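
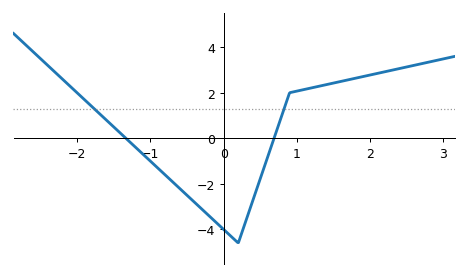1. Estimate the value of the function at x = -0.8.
-1.6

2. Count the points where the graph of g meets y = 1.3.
2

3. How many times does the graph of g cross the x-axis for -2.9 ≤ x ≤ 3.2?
2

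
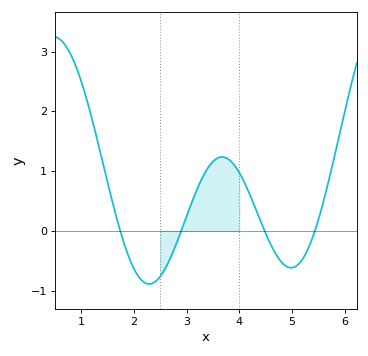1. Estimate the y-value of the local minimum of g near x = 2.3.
-0.892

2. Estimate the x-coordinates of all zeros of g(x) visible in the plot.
1.75, 2.9, 4.48, 5.43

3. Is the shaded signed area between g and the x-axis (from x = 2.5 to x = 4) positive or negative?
positive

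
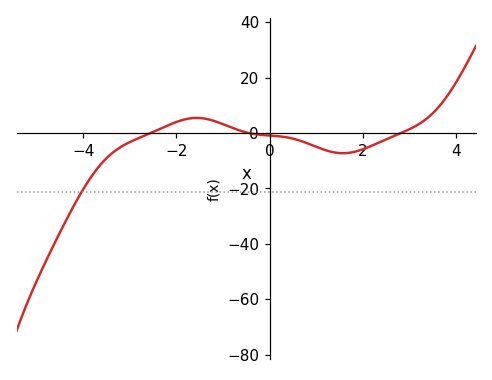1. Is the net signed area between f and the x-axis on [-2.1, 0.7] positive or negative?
positive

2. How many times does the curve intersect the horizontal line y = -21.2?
1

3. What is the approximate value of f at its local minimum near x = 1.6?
-8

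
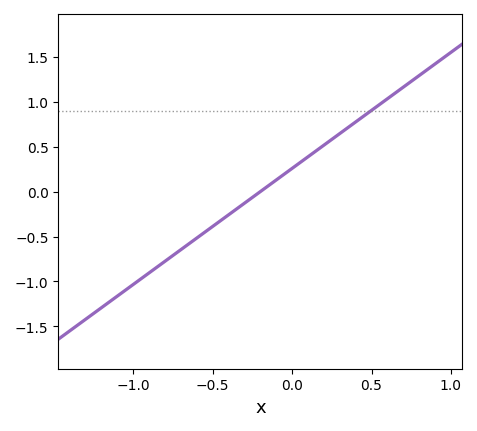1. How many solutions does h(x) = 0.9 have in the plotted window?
1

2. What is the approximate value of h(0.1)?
0.387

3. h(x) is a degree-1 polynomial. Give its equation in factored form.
y = 1.29(x + 0.2)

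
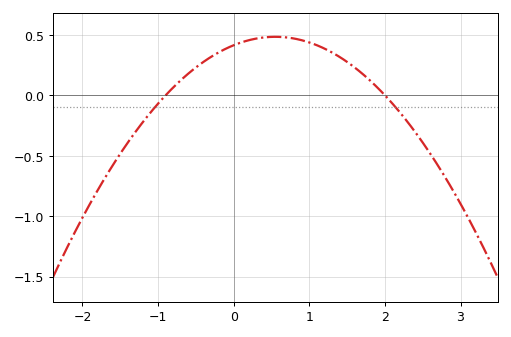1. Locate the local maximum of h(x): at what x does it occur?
0.55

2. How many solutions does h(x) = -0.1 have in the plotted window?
2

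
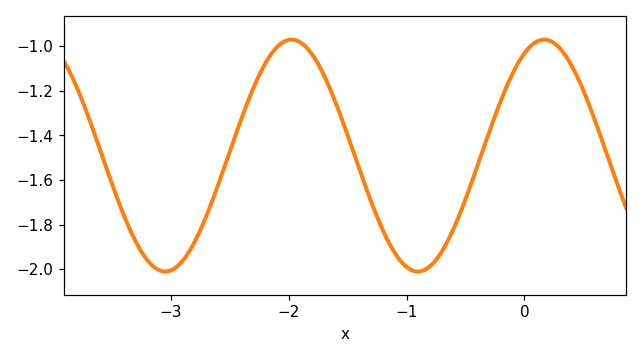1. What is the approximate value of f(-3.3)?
-1.88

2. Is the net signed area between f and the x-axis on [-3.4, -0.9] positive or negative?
negative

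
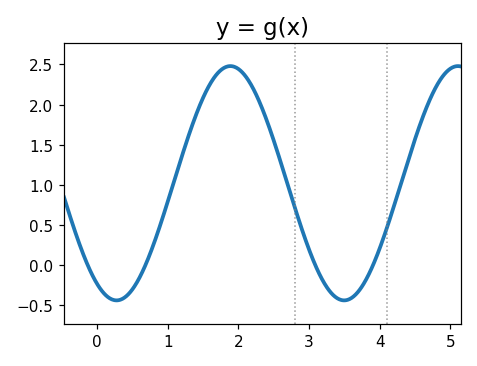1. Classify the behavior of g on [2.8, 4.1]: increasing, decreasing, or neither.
neither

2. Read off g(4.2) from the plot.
0.725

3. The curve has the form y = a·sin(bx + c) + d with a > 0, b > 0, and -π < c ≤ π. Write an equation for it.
y = 1.46sin(1.95x - 2.11) + 1.02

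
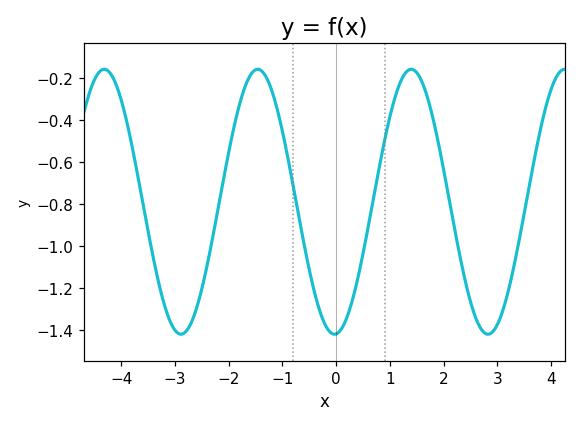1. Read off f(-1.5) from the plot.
-0.16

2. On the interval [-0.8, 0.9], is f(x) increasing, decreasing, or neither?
neither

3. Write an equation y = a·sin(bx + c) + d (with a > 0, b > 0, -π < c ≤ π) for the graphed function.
y = 0.63sin(2.2x - 1.5) - 0.79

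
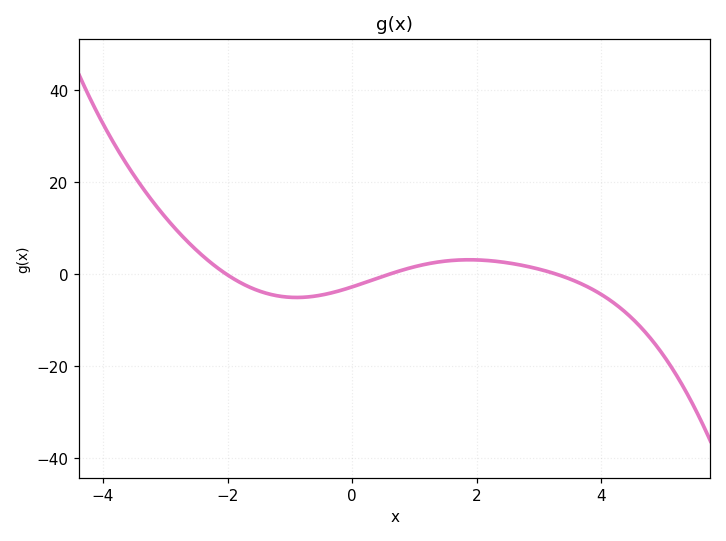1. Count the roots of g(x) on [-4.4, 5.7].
3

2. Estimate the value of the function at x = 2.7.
1.98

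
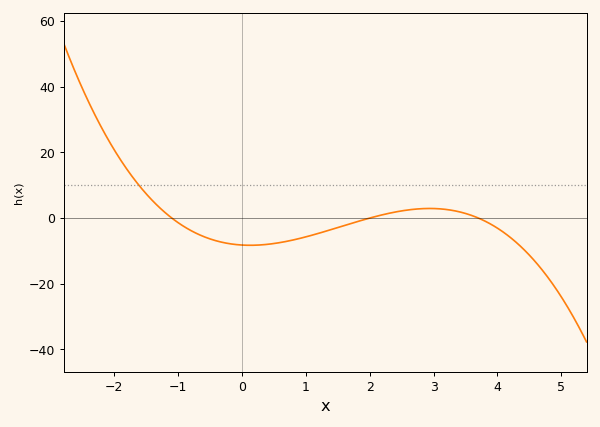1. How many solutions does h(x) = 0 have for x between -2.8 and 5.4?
3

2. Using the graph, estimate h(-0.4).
-6.96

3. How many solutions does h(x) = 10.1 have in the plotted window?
1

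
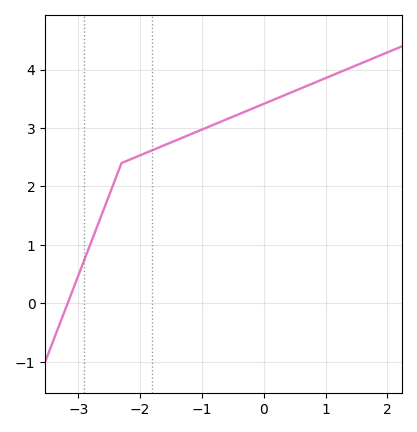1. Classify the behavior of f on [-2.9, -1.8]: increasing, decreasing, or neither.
increasing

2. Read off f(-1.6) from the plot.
2.7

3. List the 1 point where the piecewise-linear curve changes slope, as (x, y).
(-2.3, 2.4)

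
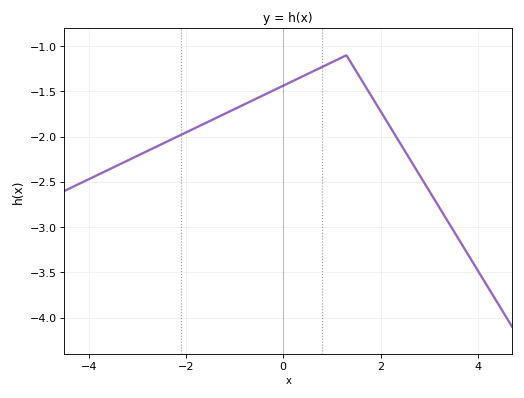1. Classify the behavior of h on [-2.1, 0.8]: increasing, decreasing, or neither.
increasing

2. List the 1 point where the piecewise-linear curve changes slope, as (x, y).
(1.3, -1.1)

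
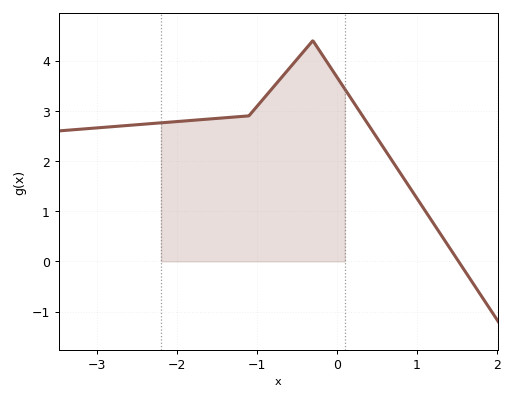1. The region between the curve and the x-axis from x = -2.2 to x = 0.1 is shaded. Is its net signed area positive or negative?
positive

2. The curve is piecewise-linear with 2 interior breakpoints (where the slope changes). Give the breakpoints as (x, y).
(-1.1, 2.9); (-0.3, 4.4)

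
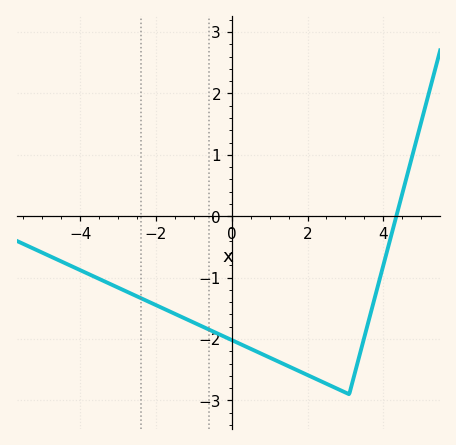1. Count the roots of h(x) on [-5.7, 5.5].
1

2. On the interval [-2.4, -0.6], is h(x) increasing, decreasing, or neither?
decreasing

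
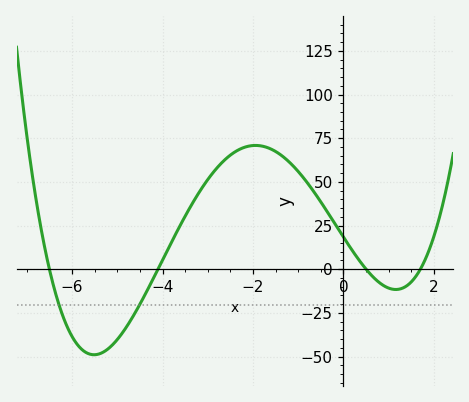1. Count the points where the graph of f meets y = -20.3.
2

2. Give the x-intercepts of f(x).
-6.6, -4, 0.4, 1.6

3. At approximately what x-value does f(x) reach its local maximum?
-2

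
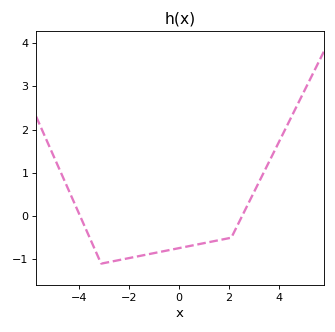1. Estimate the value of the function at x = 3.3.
0.897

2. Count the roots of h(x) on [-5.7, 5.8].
2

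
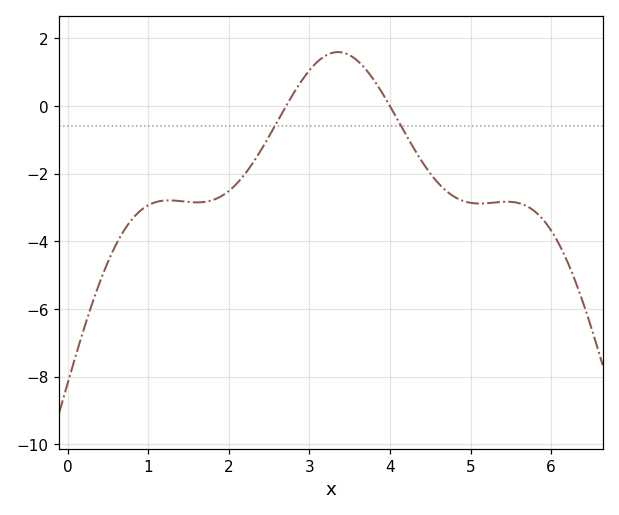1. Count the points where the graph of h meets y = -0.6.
2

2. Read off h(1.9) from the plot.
-2.67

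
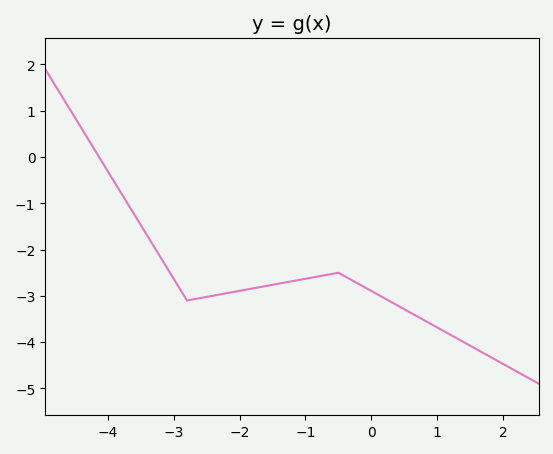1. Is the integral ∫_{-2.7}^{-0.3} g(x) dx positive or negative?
negative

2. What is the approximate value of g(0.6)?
-3.4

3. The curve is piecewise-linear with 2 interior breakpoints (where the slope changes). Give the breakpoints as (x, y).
(-2.8, -3.1); (-0.5, -2.5)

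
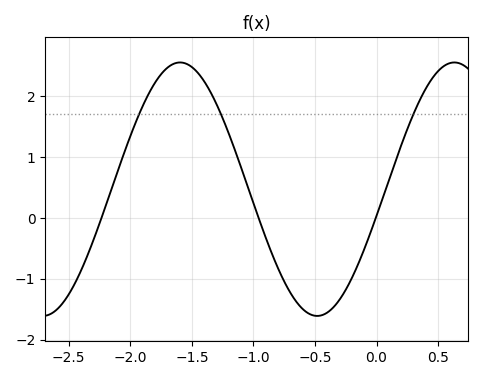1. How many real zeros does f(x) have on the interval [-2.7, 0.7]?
3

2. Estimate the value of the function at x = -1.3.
1.87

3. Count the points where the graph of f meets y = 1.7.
3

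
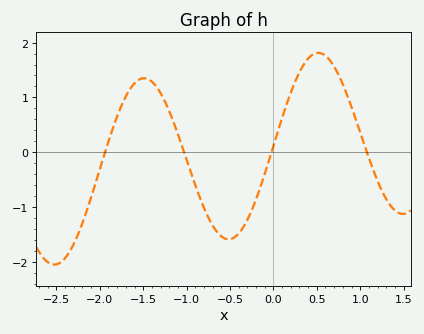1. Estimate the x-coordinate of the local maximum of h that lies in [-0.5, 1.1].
0.5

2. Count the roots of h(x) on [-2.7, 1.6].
4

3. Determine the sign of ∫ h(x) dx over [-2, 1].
positive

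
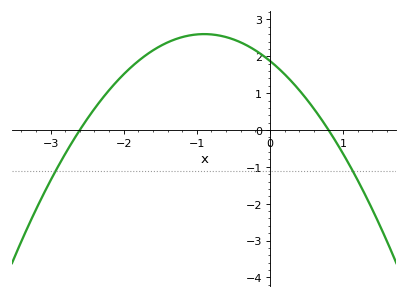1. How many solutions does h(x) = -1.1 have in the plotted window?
2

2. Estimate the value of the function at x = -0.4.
2.4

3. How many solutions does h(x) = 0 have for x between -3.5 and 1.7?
2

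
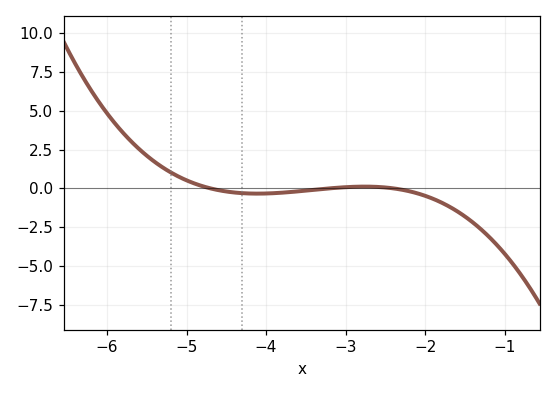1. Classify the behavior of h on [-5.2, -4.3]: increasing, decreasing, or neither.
decreasing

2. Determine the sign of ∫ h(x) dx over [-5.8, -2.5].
positive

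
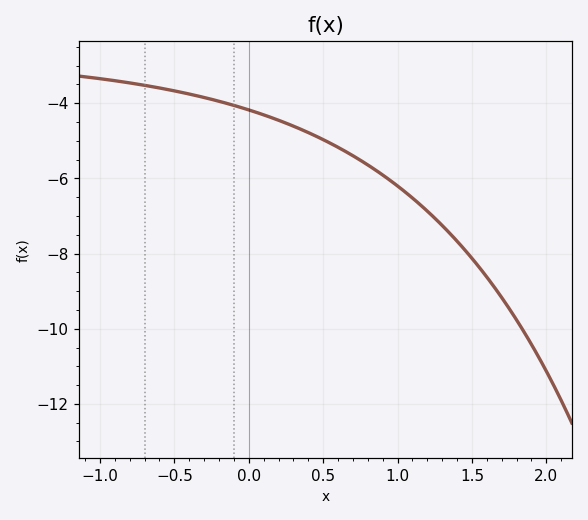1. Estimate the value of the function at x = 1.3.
-7.2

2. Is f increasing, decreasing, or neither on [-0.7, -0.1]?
decreasing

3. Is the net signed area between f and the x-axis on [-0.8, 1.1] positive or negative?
negative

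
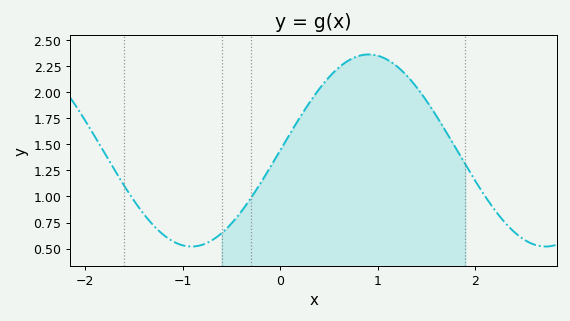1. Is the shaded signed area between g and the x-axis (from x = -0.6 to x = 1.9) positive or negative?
positive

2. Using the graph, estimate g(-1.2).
0.65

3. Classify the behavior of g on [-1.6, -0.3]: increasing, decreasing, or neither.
neither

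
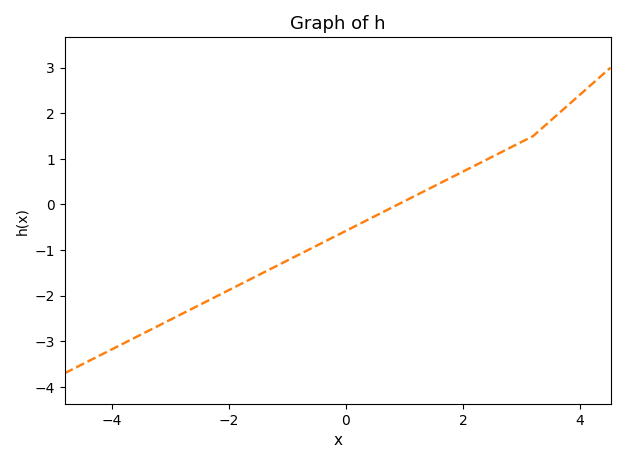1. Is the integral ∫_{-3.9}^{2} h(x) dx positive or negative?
negative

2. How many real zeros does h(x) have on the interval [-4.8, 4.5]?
1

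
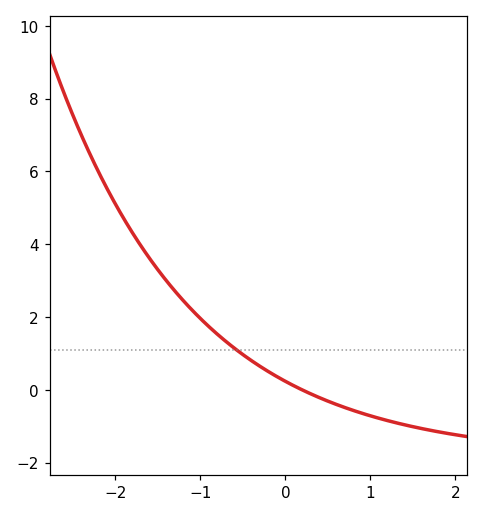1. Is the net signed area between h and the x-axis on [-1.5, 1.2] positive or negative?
positive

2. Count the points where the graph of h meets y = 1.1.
1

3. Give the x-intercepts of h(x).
0.2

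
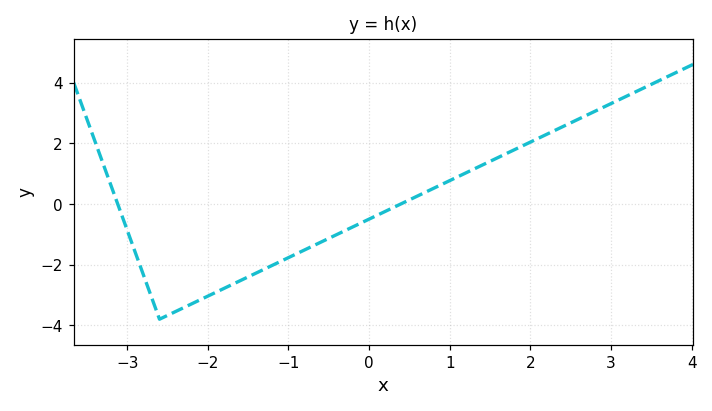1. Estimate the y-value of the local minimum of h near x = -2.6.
-3.8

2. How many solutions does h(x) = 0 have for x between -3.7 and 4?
2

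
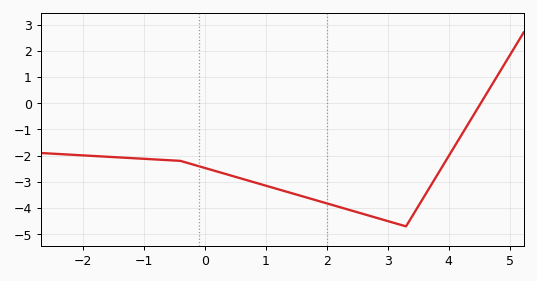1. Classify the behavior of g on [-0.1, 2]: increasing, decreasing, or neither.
decreasing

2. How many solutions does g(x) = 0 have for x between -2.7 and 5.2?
1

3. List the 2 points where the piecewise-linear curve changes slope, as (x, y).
(-0.4, -2.2); (3.3, -4.7)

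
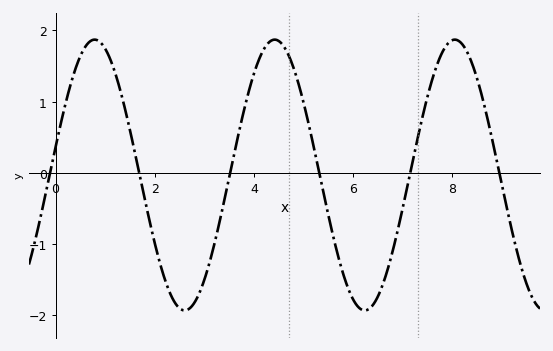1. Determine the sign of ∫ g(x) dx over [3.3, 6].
positive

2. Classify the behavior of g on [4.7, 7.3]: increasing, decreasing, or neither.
neither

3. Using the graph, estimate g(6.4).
-1.9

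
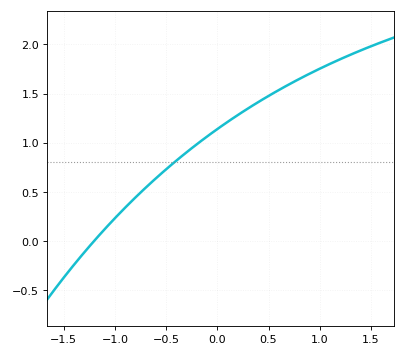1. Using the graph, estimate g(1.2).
1.85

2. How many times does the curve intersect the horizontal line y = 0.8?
1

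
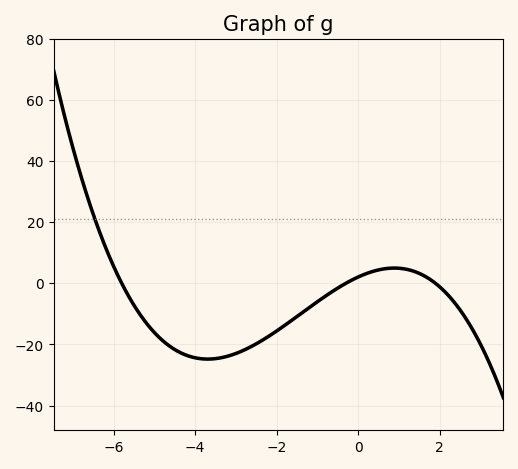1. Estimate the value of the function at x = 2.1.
-2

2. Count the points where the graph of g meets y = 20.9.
1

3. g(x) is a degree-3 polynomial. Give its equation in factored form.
y = -0.62(x + 5.8)(x + 0.3)(x - 1.9)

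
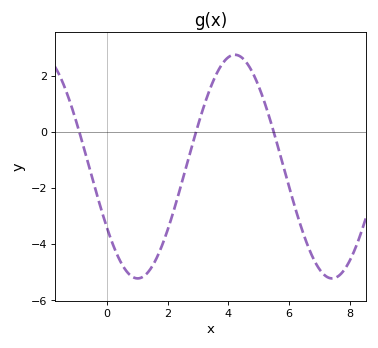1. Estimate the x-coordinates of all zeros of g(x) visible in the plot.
-0.912, 2.93, 5.5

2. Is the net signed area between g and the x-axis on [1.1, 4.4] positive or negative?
negative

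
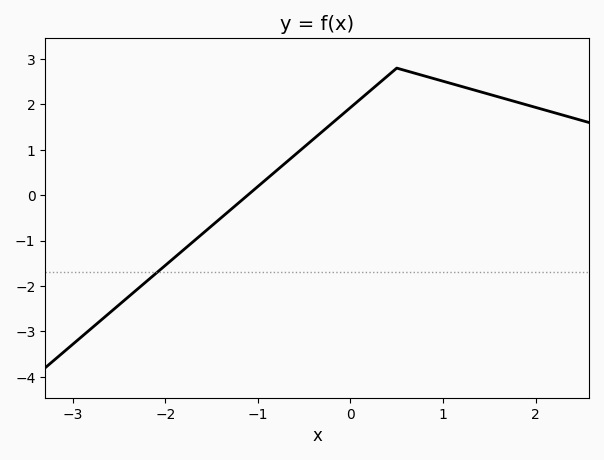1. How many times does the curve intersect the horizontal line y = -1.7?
1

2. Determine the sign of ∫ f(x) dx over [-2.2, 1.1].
positive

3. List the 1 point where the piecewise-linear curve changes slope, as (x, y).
(0.5, 2.8)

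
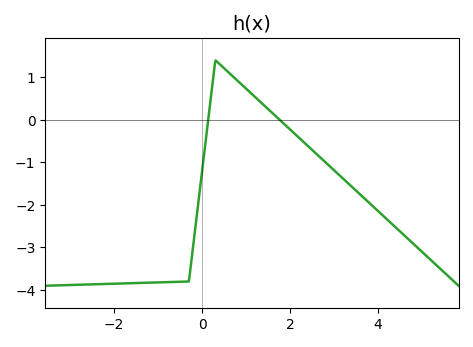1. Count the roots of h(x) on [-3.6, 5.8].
2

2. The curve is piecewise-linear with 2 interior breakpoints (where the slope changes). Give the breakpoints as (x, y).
(-0.3, -3.8); (0.3, 1.4)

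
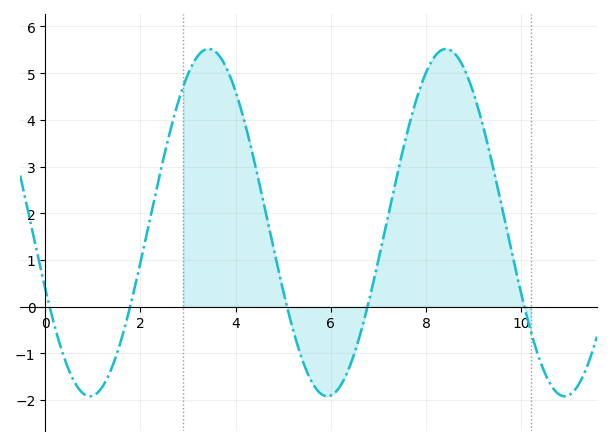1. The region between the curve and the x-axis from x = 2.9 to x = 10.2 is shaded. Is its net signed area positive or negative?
positive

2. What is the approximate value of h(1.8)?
0.1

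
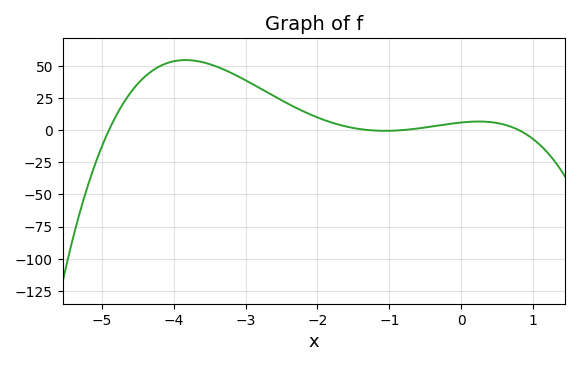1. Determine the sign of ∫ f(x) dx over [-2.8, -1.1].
positive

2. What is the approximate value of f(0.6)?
4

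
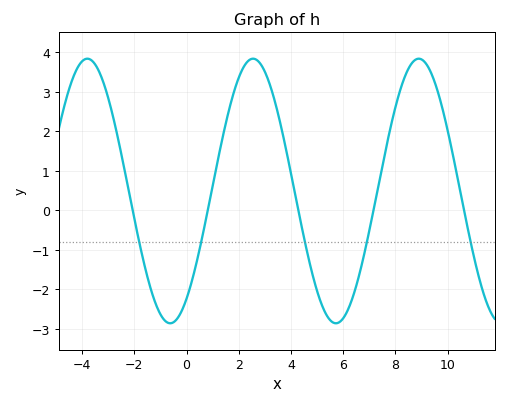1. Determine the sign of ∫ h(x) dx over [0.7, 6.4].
positive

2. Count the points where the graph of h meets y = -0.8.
5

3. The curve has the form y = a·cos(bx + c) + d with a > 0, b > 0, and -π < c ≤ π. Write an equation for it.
y = 3.35cos(0.99x - 2.52) + 0.49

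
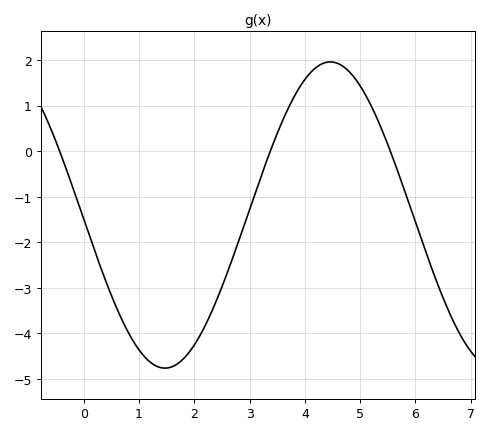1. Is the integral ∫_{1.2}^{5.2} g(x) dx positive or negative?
negative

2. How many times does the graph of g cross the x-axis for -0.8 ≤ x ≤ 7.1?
3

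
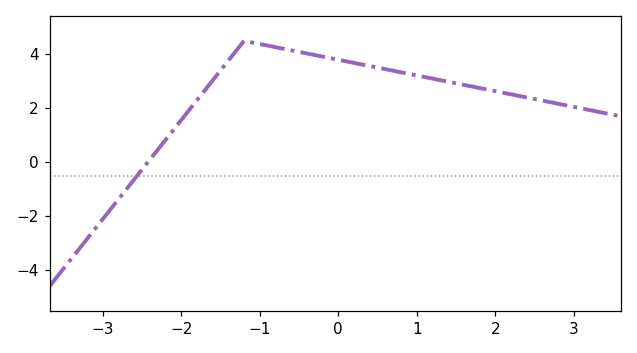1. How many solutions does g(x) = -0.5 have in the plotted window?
1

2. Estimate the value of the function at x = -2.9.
-1.8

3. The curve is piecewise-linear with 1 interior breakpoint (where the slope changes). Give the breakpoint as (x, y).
(-1.2, 4.5)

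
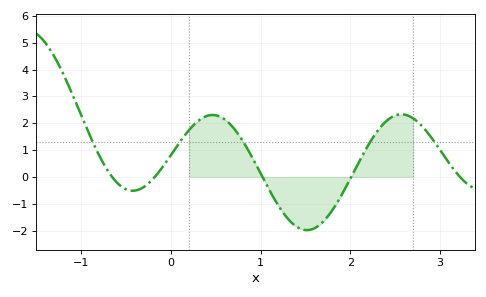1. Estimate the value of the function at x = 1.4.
-1.86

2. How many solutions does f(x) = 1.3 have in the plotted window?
5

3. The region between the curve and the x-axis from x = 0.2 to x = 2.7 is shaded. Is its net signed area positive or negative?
positive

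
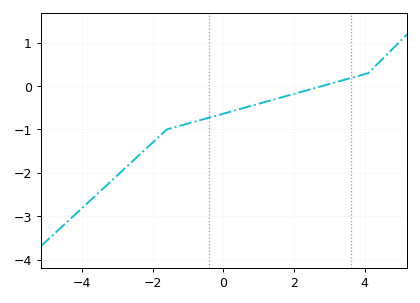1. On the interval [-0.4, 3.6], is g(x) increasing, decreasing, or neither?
increasing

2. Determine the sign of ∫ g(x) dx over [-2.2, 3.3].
negative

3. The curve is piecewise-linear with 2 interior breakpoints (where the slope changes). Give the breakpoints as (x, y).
(-1.6, -1); (4.1, 0.3)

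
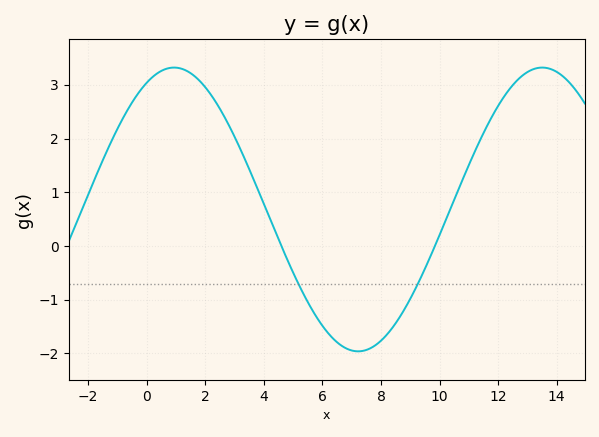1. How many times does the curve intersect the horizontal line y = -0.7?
2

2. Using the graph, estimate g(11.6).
2.21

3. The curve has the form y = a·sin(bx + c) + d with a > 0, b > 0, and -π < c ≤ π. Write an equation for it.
y = 2.64sin(0.5x + 1.1) + 0.68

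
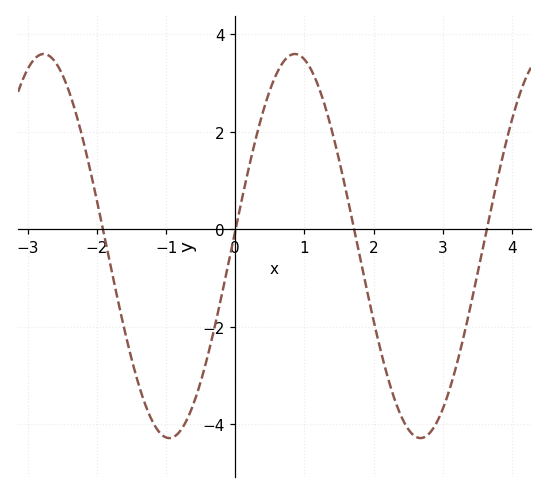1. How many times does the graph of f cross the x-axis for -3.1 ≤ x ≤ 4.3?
4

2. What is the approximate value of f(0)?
-0.025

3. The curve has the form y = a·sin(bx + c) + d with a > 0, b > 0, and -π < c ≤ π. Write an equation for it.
y = 3.94sin(1.73x + 0.08) - 0.34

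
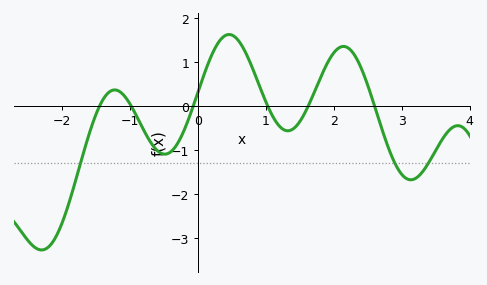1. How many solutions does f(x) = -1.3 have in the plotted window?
3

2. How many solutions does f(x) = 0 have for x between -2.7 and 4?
6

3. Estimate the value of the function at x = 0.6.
1.47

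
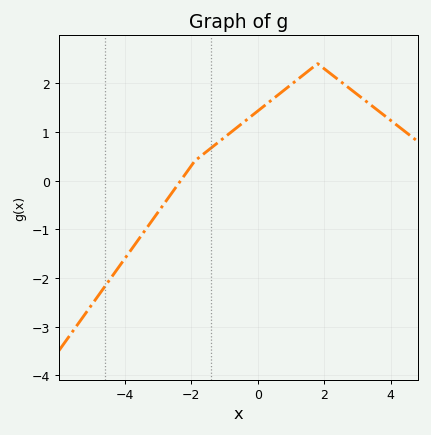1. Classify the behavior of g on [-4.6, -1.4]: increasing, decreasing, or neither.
increasing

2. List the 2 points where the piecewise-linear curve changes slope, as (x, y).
(-1.9, 0.4); (1.8, 2.4)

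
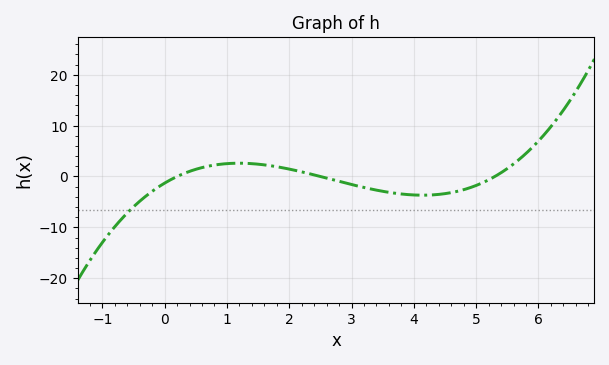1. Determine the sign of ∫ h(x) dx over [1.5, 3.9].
negative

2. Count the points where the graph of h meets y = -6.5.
1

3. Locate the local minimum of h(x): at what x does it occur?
4.14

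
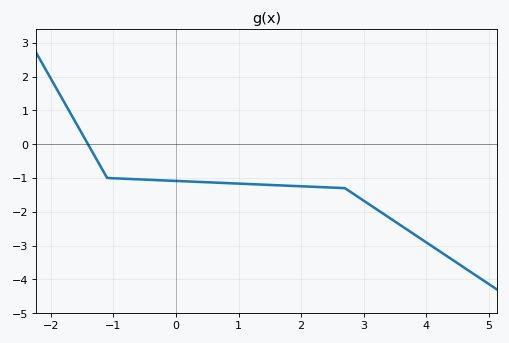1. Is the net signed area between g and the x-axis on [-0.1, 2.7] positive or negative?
negative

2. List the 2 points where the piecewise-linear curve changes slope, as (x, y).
(-1.1, -1); (2.7, -1.3)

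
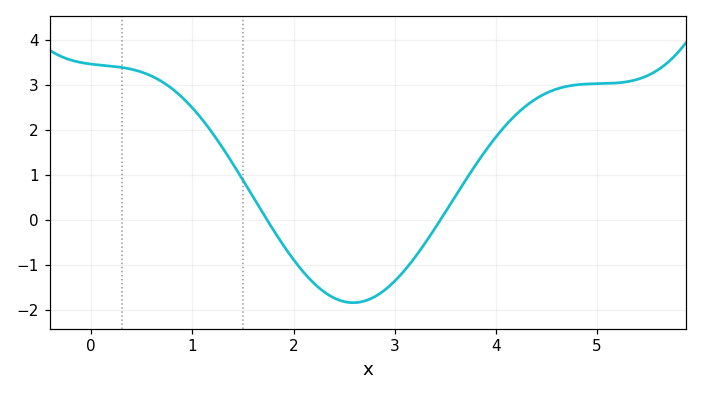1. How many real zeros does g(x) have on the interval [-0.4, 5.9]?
2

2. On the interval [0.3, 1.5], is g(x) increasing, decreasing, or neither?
decreasing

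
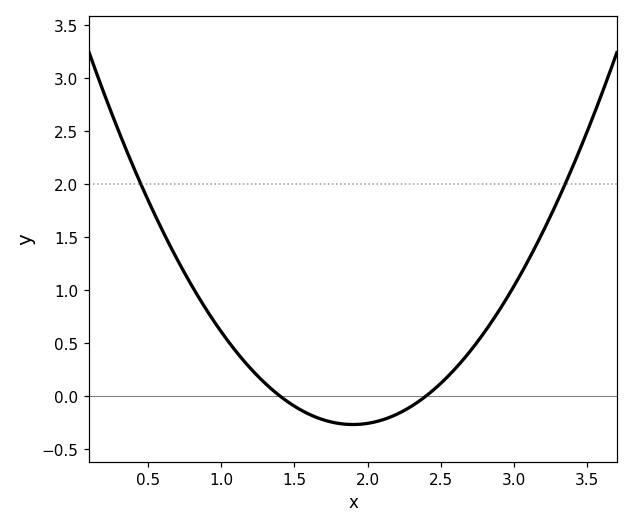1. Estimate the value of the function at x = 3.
1.04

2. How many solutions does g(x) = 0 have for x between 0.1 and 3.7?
2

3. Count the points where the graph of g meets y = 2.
2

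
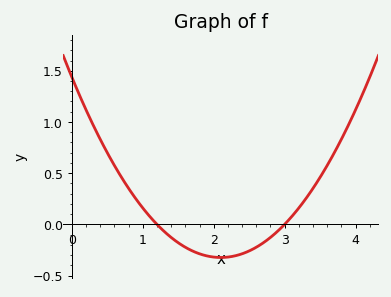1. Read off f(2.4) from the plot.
-0.3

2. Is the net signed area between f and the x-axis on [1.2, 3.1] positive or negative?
negative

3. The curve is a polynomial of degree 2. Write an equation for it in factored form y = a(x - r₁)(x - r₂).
y = 0.4(x - 1.2)(x - 3)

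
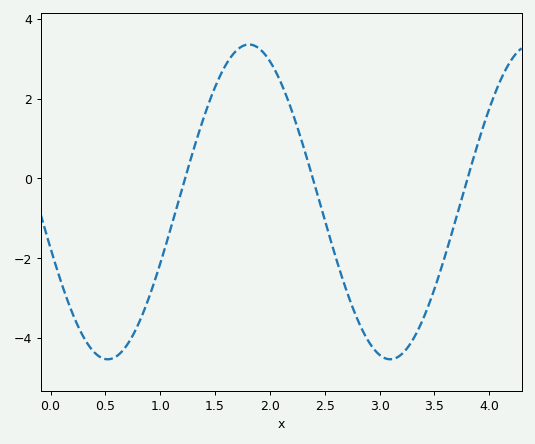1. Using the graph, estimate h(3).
-4.4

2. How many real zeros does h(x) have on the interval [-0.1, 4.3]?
3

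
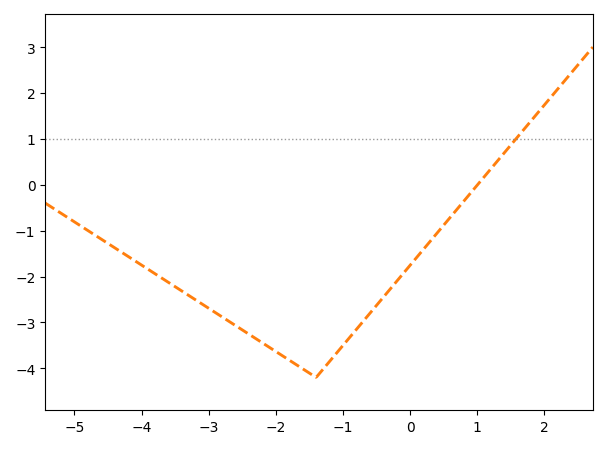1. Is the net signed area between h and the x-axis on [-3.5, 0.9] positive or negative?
negative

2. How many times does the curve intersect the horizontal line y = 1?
1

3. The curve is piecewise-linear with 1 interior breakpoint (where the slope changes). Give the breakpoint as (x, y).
(-1.4, -4.2)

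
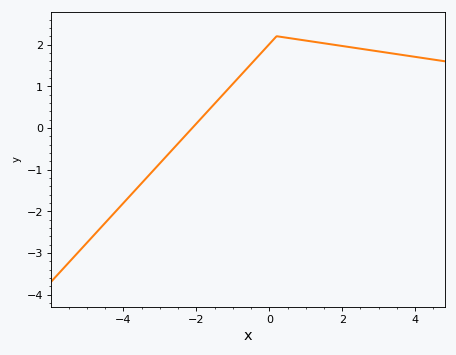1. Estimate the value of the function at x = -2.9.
-0.754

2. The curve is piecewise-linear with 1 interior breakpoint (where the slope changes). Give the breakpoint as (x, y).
(0.2, 2.2)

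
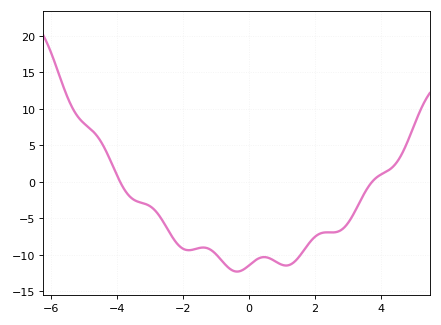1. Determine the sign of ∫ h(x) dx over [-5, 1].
negative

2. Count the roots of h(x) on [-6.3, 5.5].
2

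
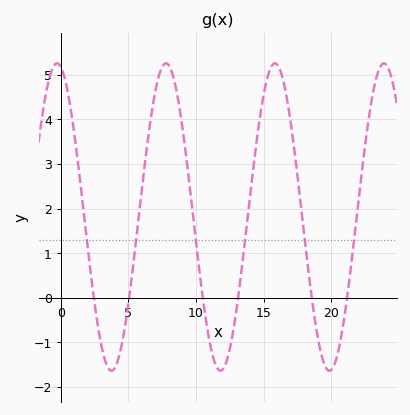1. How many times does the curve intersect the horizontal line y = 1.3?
6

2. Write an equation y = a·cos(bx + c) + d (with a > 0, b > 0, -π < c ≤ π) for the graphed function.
y = 3.45cos(0.78x + 0.21) + 1.81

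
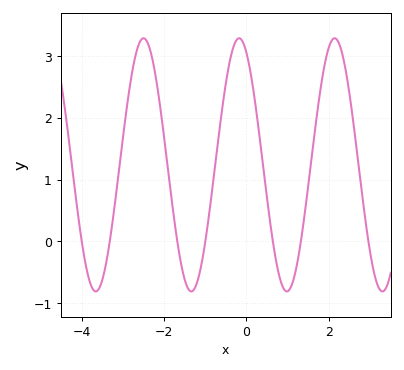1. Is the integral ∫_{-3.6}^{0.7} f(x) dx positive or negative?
positive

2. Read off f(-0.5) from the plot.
2.56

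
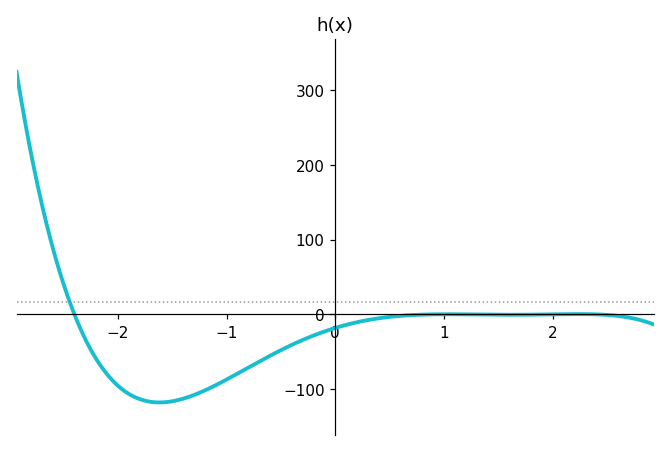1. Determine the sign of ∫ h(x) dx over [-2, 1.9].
negative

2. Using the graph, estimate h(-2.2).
-60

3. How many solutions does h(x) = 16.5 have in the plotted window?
1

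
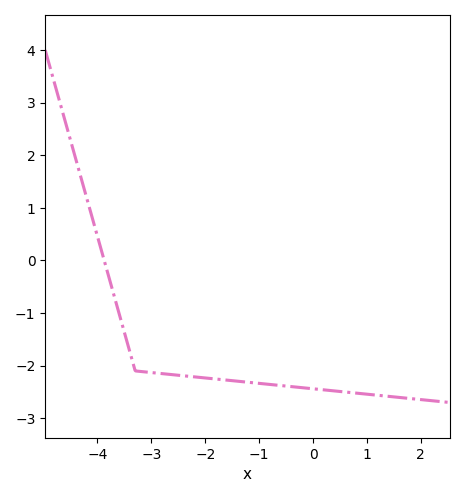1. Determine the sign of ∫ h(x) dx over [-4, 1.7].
negative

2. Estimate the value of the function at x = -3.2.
-2.11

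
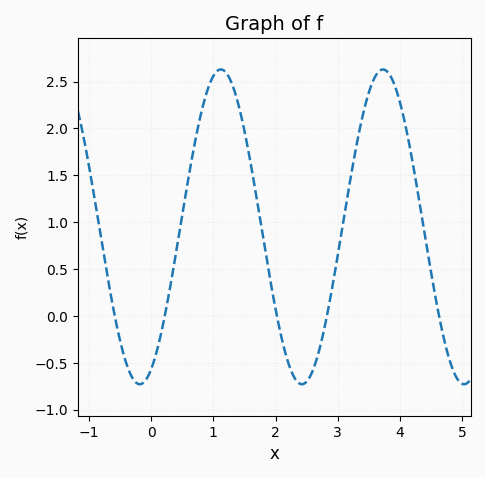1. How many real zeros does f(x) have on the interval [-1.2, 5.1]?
5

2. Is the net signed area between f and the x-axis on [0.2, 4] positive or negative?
positive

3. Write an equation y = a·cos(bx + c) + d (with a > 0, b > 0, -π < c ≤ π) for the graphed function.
y = 1.68cos(2.41x - 2.7) + 0.95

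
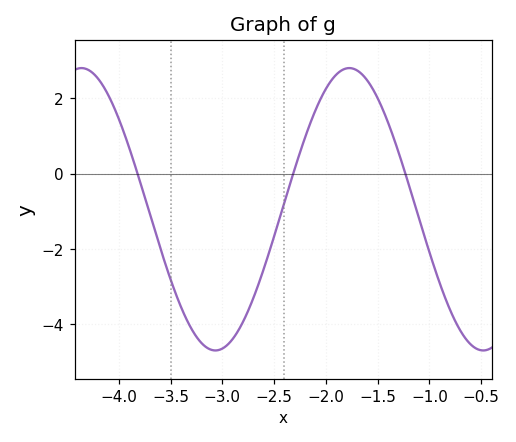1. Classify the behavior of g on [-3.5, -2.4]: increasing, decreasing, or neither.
neither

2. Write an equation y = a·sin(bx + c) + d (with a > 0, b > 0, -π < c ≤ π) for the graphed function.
y = 3.76sin(2.43x - 0.402) - 0.95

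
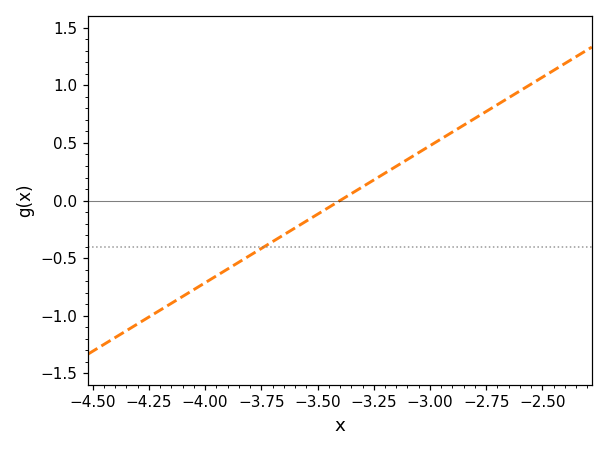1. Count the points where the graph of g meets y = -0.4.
1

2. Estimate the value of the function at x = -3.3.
0.119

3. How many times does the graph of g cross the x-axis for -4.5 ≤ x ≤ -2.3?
1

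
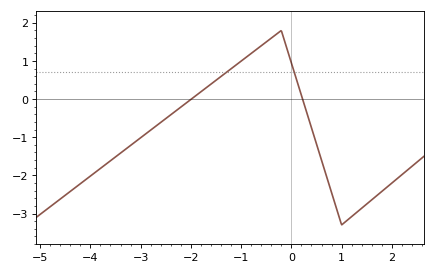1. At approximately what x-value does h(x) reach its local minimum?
1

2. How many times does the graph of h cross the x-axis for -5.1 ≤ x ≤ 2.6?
2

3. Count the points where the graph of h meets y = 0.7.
2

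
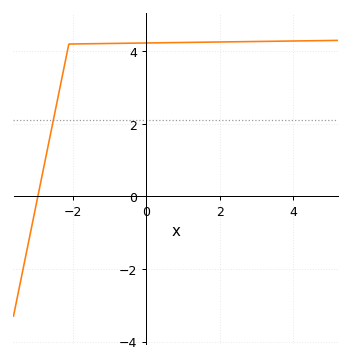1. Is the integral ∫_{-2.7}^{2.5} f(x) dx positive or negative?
positive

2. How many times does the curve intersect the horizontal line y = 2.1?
1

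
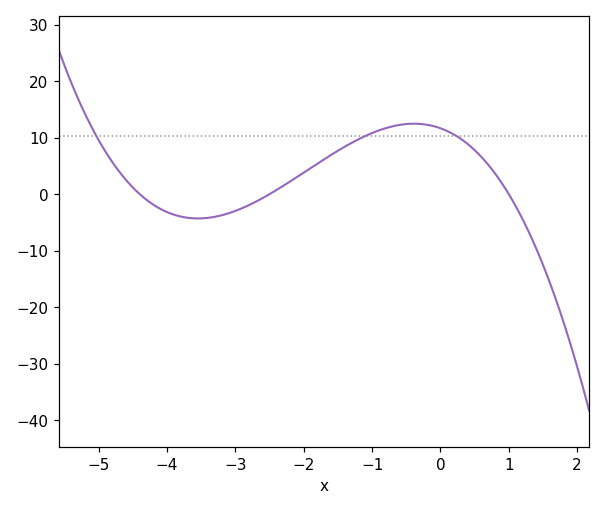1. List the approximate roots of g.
-4.4, -2.5, 1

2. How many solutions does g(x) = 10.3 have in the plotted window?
3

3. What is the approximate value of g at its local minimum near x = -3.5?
-4.3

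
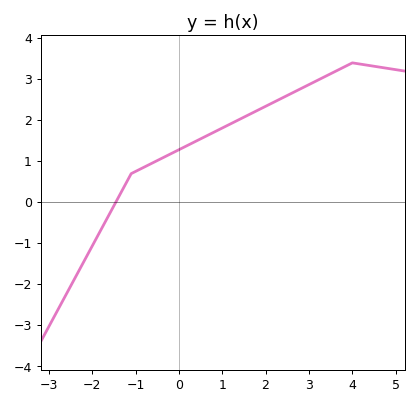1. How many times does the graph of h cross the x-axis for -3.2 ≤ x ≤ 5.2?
1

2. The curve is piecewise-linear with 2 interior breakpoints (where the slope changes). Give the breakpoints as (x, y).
(-1.1, 0.7); (4, 3.4)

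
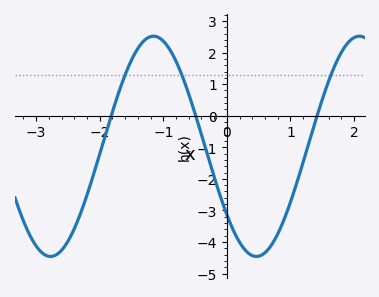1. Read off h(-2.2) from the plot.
-2.51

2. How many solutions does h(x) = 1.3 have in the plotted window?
3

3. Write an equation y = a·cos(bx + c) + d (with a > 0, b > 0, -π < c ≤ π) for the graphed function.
y = 3.49cos(1.94x + 2.24) - 0.97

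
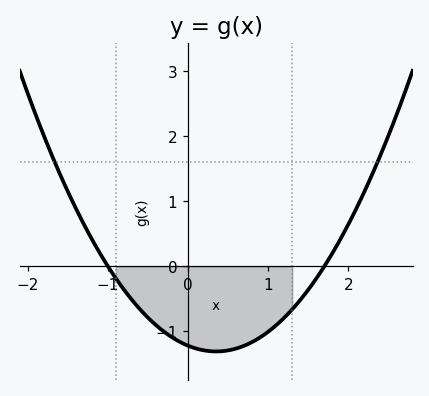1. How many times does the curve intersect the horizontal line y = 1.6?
2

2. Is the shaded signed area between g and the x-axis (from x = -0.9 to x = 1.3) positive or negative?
negative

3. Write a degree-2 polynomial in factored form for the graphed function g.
y = 0.72(x + 1)(x - 1.7)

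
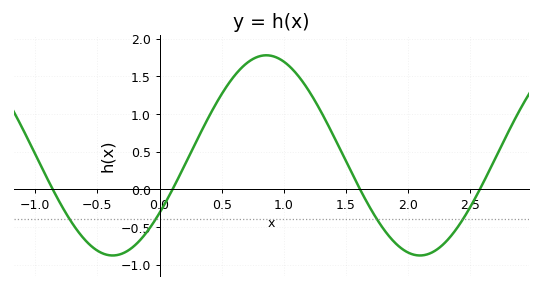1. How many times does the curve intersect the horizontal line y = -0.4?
4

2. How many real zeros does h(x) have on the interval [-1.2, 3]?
4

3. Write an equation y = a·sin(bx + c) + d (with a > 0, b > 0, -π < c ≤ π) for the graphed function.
y = 1.33sin(2.5x - 0.61) + 0.45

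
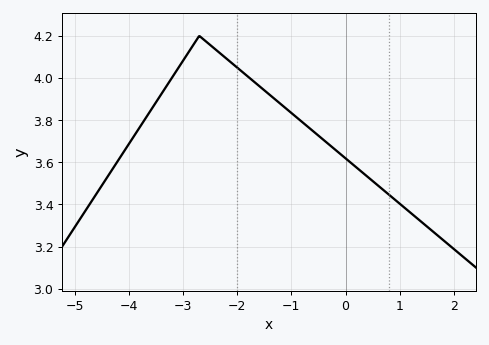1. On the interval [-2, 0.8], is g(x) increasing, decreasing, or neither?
decreasing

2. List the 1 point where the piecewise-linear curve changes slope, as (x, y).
(-2.7, 4.2)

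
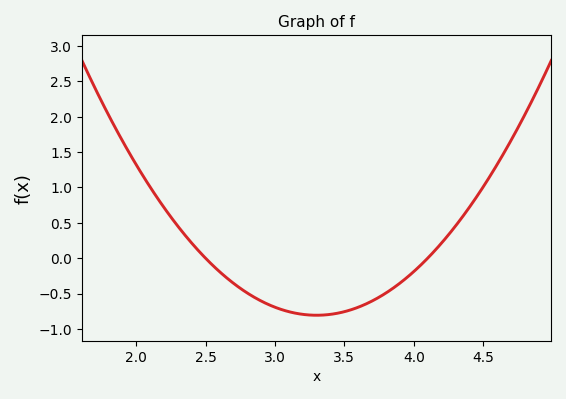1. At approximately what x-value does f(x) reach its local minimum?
3.3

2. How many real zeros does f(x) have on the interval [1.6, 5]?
2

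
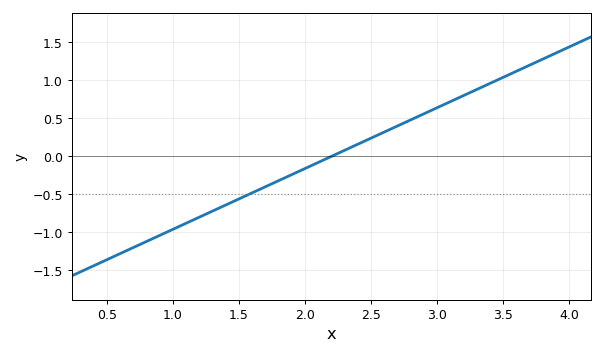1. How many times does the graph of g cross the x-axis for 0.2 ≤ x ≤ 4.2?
1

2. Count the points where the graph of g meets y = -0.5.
1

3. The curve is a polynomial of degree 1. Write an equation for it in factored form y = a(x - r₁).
y = 0.8(x - 2.2)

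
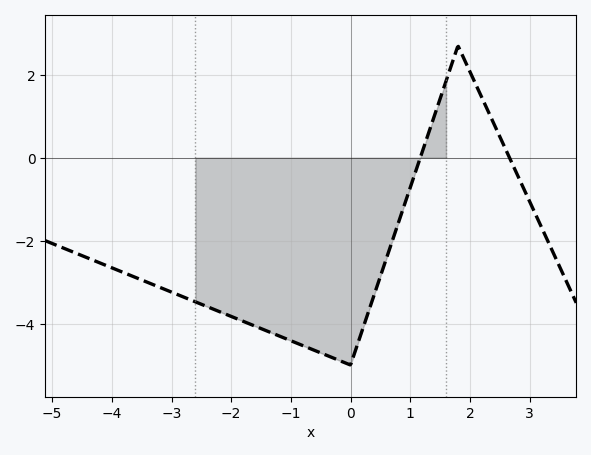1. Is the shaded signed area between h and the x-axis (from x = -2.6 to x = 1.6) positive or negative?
negative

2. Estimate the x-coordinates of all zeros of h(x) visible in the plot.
1.17, 2.66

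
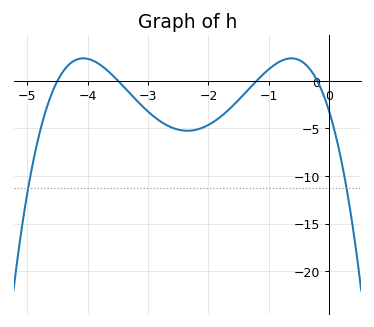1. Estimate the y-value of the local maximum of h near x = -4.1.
2.34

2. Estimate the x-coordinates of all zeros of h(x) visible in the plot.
-4.5, -3.5, -1.2, -0.2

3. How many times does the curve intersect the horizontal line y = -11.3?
2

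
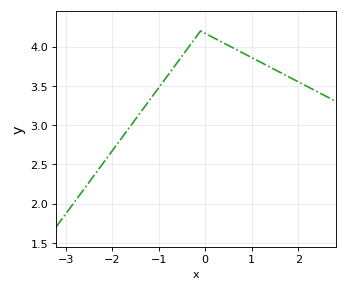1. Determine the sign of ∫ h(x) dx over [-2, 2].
positive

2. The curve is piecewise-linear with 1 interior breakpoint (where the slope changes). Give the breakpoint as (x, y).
(-0.1, 4.2)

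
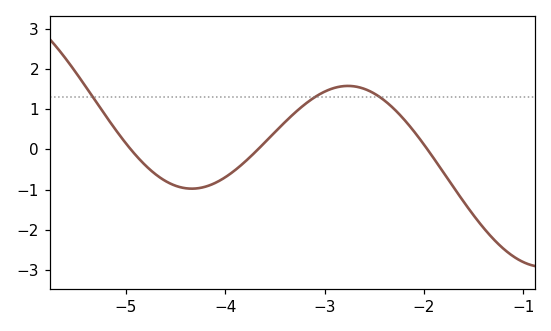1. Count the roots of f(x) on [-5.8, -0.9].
3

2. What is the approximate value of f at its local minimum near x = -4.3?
-1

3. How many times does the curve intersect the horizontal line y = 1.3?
3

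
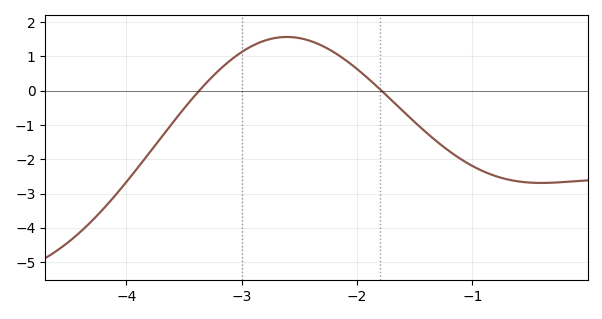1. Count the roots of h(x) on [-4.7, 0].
2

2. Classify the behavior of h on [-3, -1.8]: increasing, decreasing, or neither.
neither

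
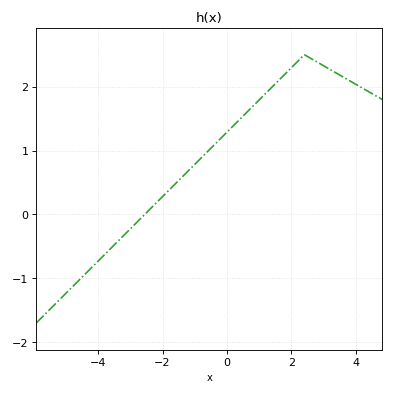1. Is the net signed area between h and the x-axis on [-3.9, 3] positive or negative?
positive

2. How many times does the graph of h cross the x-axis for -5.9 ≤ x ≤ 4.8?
1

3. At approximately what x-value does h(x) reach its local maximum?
2.4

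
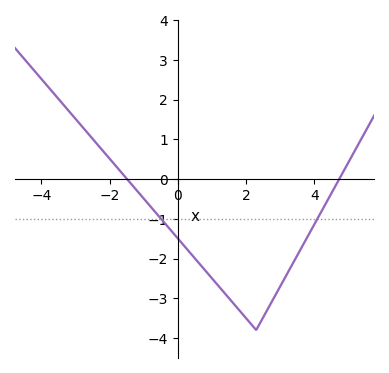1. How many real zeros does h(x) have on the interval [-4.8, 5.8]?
2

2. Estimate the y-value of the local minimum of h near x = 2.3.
-3.8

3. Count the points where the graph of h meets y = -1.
2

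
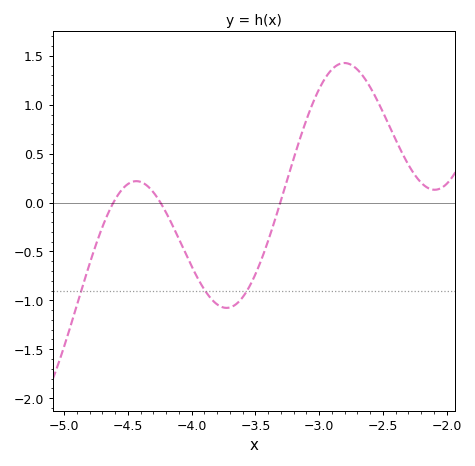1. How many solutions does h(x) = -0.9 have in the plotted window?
3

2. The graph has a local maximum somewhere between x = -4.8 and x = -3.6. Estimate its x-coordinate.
-4.43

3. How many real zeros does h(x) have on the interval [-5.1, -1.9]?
3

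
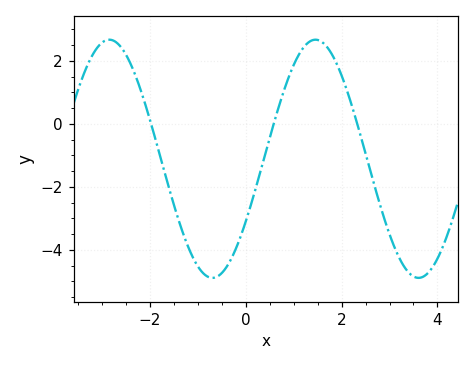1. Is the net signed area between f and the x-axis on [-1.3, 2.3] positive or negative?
negative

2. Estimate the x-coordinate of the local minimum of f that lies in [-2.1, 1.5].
-0.6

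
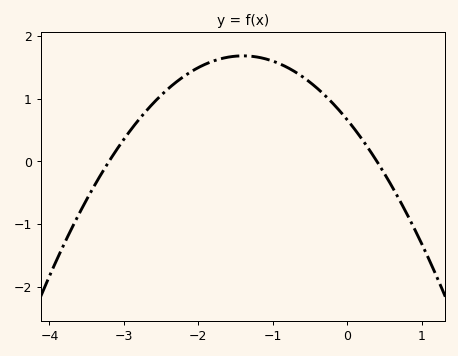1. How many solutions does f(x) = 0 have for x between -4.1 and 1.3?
2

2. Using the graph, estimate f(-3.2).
0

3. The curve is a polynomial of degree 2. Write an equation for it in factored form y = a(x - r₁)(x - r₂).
y = -0.52(x + 3.2)(x - 0.4)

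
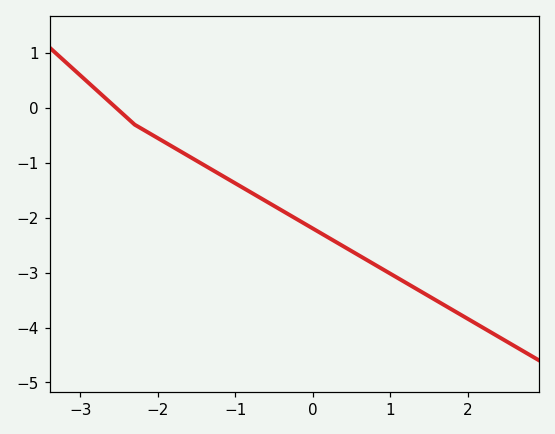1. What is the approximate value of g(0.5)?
-2.6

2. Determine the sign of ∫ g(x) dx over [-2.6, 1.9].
negative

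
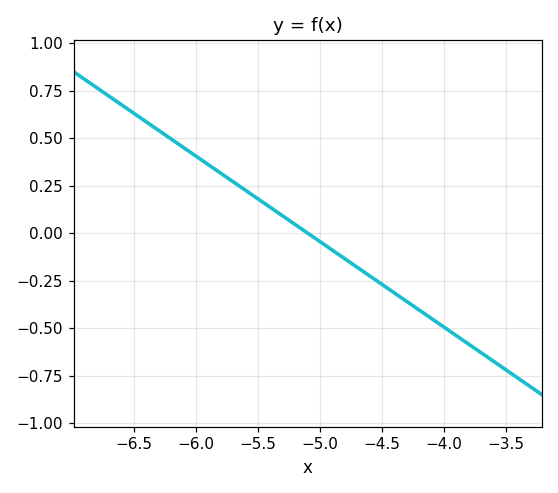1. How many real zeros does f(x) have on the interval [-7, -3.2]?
1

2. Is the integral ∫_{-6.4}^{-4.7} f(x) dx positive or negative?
positive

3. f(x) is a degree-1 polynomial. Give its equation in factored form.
y = -0.45(x + 5.1)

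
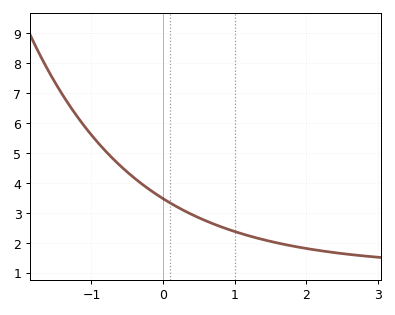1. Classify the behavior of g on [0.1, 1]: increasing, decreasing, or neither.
decreasing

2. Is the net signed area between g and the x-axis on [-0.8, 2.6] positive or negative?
positive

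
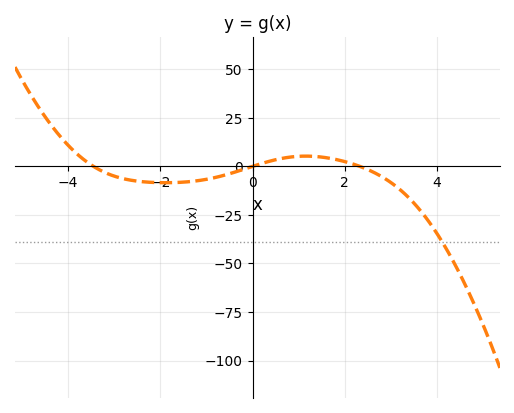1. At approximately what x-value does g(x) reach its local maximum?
1.2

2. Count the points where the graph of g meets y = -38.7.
1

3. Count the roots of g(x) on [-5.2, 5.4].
3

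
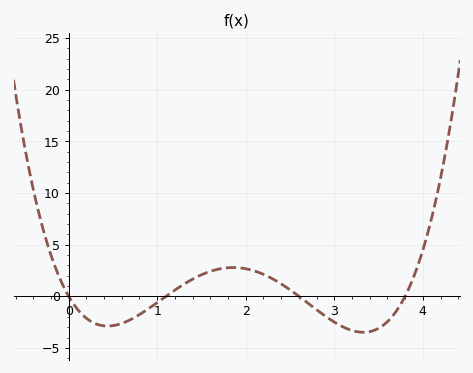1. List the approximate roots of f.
0, 1.1, 2.6, 3.8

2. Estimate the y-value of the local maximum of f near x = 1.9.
3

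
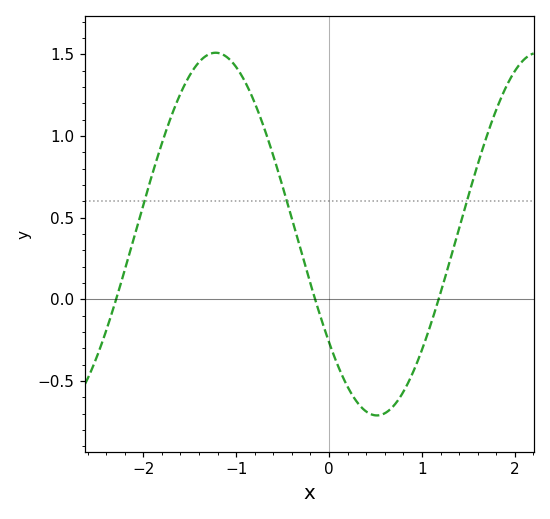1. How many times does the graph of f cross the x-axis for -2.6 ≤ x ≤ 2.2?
3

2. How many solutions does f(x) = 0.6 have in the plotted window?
3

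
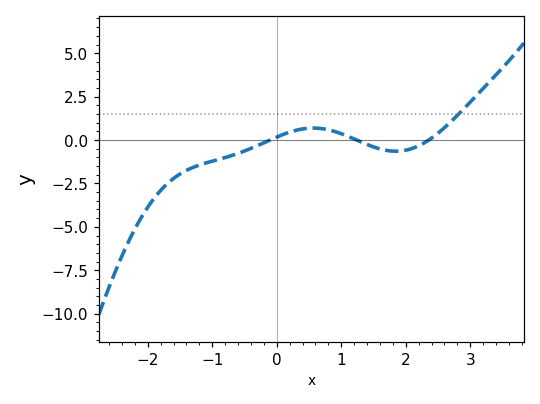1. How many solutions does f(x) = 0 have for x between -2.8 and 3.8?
3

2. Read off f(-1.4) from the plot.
-1.8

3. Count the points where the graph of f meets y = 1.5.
1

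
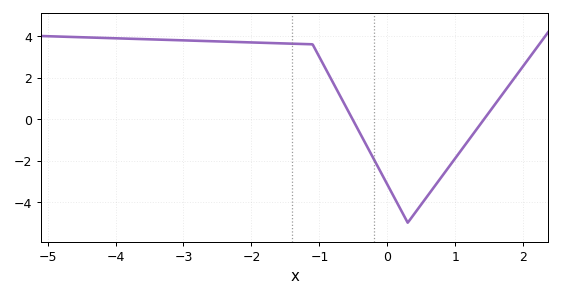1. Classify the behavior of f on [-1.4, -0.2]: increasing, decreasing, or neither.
decreasing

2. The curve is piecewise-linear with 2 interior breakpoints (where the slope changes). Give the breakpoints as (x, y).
(-1.1, 3.6); (0.3, -5)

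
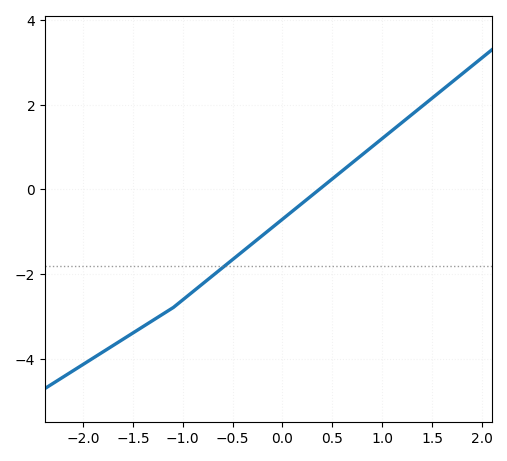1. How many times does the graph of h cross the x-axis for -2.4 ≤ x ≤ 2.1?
1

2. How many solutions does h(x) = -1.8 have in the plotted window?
1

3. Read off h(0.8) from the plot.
0.819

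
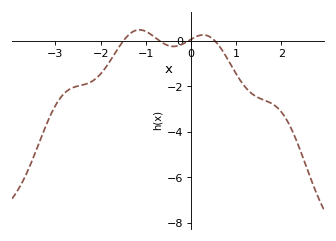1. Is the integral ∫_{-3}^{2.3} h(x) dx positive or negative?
negative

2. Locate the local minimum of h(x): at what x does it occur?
-0.4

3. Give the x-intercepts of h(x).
-1.5, -0.7, -0.1, 0.5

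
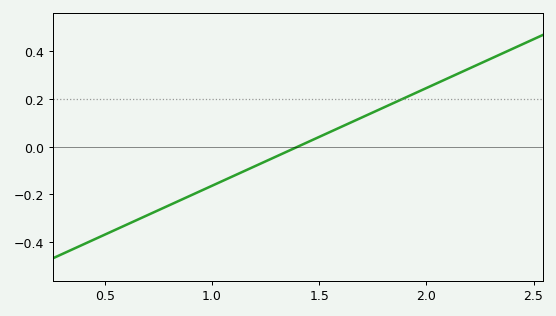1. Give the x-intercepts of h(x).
1.4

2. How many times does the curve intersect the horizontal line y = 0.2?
1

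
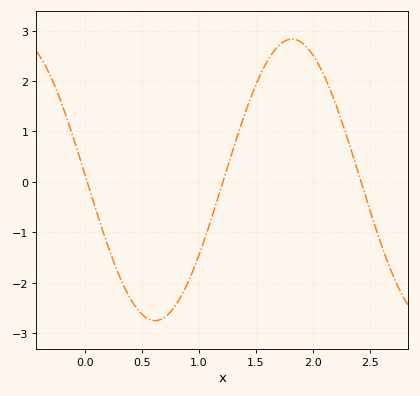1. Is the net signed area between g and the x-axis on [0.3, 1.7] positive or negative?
negative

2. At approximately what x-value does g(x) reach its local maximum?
1.8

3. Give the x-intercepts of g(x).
0, 1.2, 2.4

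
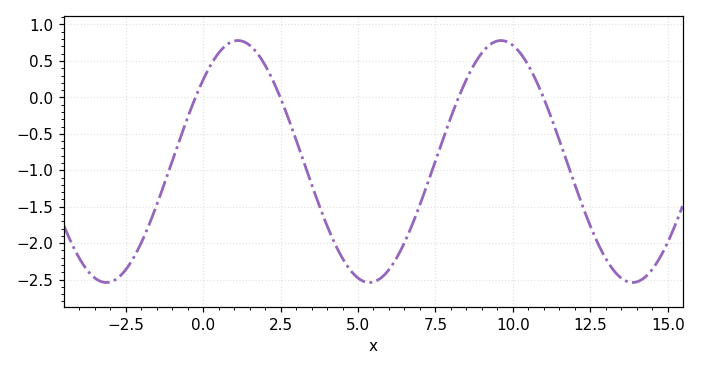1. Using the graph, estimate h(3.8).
-1.54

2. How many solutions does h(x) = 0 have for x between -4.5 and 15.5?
4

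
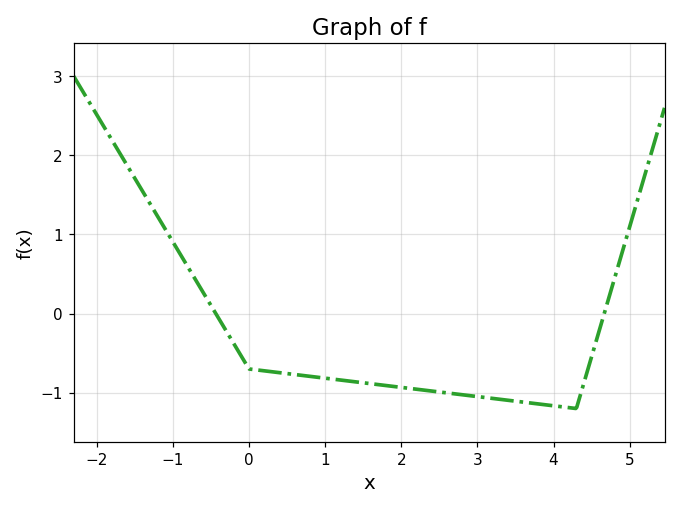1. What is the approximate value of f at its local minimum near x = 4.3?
-1.2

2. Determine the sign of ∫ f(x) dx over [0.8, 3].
negative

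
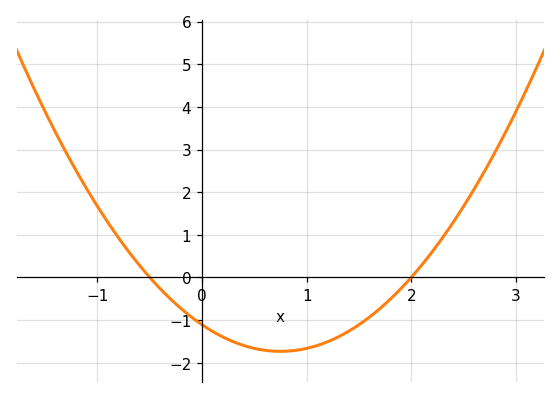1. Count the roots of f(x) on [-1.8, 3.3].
2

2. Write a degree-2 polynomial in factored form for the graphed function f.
y = 1.11(x + 0.5)(x - 2)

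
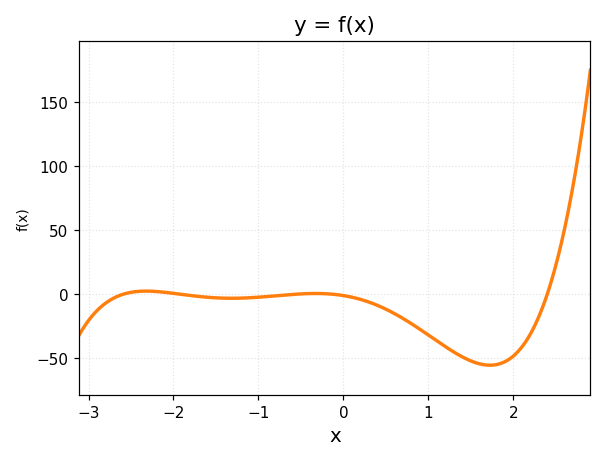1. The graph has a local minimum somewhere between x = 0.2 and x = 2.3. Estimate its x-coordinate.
1.7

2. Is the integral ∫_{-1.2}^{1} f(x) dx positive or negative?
negative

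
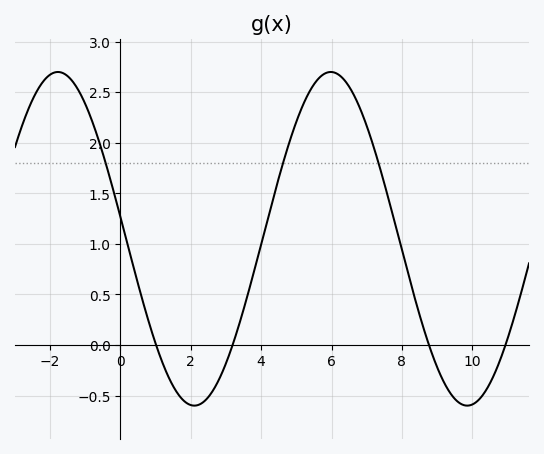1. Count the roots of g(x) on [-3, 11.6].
4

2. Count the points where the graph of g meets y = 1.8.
3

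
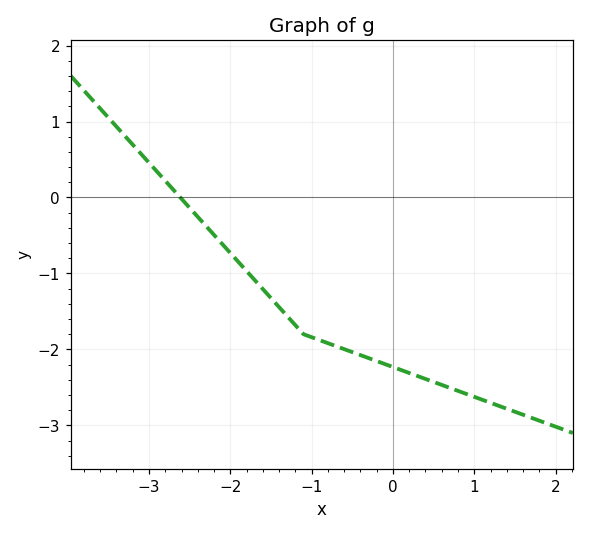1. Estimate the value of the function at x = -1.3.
-1.56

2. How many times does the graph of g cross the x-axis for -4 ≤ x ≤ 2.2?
1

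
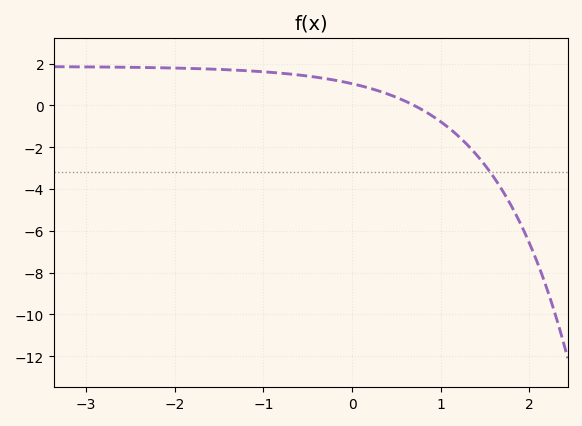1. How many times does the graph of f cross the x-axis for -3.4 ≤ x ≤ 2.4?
1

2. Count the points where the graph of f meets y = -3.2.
1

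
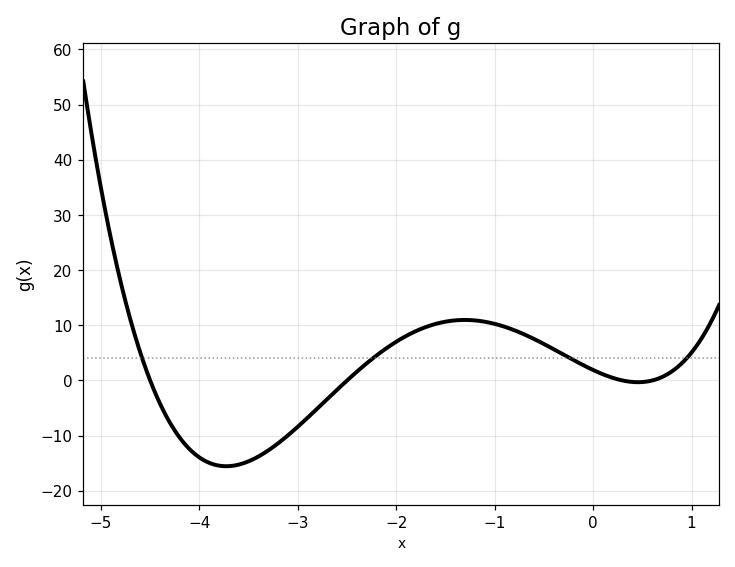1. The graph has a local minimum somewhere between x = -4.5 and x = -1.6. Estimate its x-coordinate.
-3.73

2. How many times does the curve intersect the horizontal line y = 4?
4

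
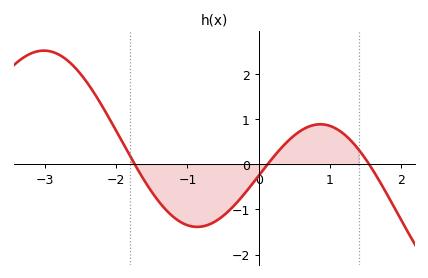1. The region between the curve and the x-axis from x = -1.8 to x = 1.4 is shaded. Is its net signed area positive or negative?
negative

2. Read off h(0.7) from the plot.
0.8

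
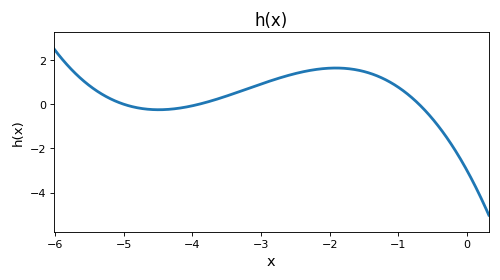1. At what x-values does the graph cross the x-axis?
-5, -3.9, -0.7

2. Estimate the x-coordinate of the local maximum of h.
-1.91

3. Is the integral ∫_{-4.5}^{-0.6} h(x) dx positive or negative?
positive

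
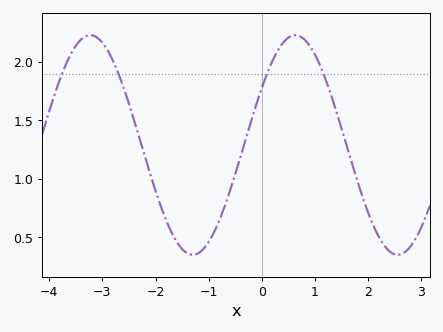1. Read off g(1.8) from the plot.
0.975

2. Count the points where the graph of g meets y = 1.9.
4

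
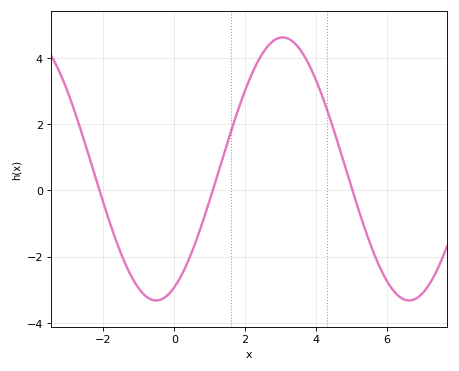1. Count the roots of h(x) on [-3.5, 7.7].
3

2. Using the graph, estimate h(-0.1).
-3.07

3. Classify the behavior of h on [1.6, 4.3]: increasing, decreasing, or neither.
neither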